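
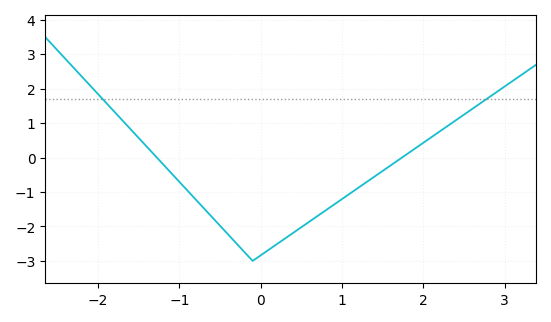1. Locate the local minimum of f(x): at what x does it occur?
-0.1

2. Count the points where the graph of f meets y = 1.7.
2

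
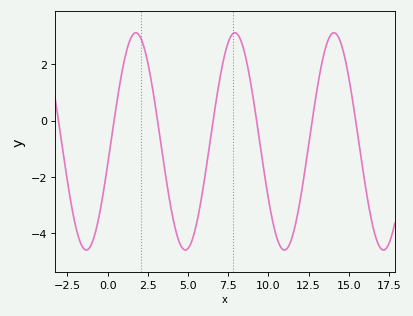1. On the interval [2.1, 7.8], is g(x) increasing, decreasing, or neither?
neither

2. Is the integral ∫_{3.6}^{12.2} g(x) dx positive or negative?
negative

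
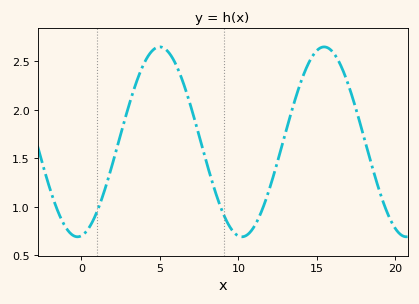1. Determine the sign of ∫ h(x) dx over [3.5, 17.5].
positive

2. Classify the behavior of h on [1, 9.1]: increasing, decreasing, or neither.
neither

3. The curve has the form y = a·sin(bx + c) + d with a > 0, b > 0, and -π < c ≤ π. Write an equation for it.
y = 0.98sin(0.6x - 1.4) + 1.67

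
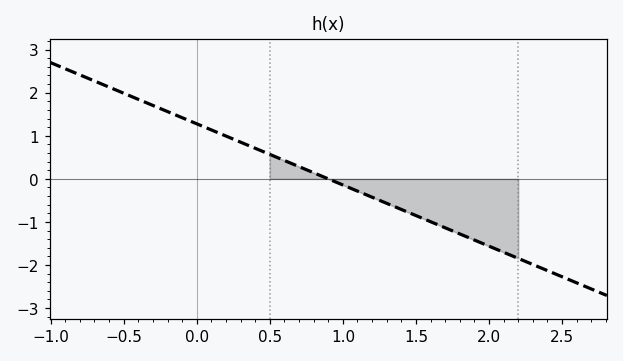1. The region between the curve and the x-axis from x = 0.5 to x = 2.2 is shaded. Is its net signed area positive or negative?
negative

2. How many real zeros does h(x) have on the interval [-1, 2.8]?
1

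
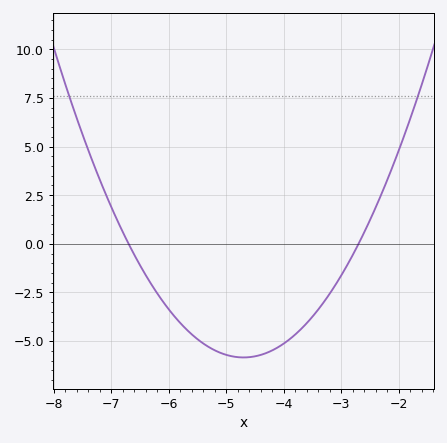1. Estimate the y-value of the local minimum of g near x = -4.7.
-5.8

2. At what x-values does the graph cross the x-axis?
-6.7, -2.7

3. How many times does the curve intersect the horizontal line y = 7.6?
2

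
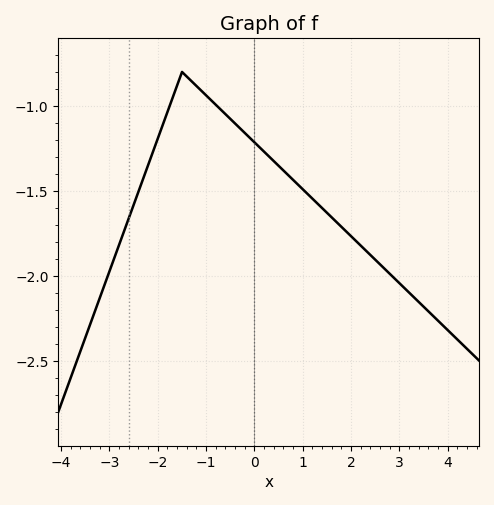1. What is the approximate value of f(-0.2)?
-1.15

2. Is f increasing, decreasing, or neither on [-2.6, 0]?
neither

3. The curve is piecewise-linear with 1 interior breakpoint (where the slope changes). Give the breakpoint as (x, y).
(-1.5, -0.8)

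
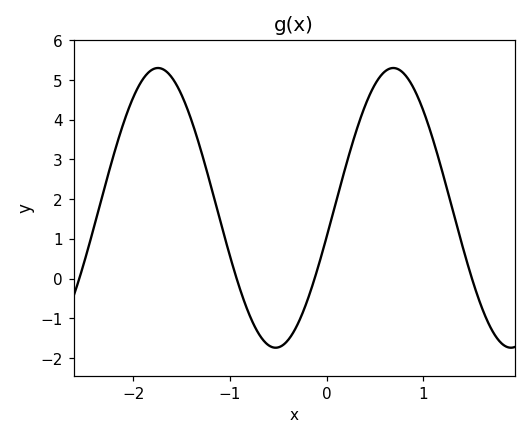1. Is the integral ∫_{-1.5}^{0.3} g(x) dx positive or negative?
positive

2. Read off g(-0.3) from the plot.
-1.2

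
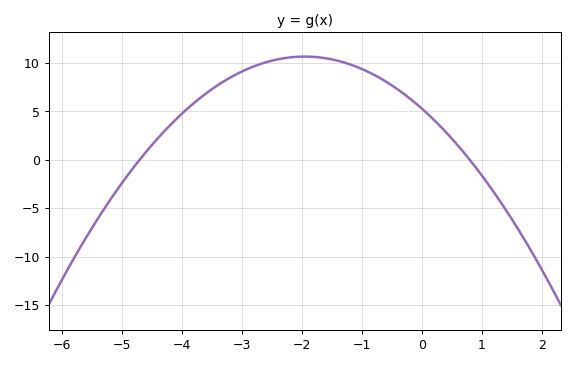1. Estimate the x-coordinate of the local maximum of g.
-2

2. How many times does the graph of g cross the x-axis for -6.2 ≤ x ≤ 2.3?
2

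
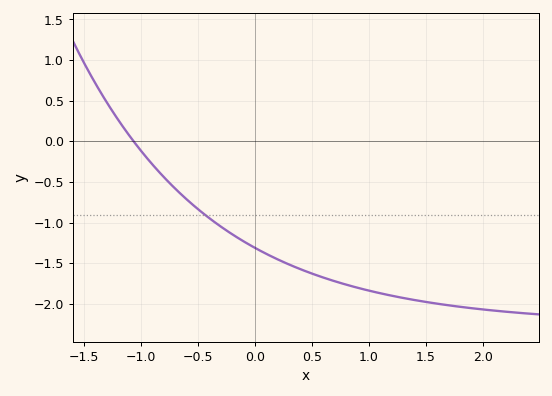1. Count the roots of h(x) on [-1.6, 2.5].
1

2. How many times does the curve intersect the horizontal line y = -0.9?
1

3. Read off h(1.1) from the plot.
-1.87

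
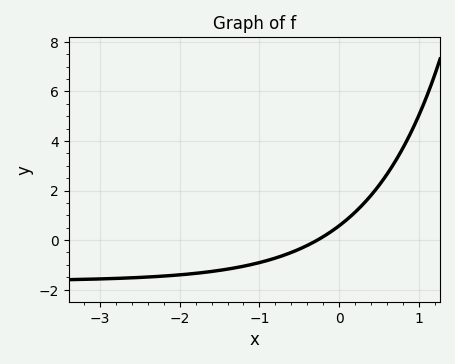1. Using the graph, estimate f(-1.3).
-1.12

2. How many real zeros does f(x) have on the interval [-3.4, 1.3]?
1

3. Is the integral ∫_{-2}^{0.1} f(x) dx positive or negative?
negative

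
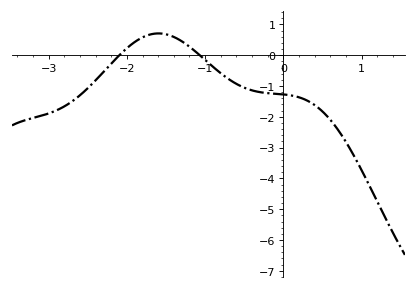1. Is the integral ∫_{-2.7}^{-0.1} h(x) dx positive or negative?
negative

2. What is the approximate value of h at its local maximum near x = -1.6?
0.707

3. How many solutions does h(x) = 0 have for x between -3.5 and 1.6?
2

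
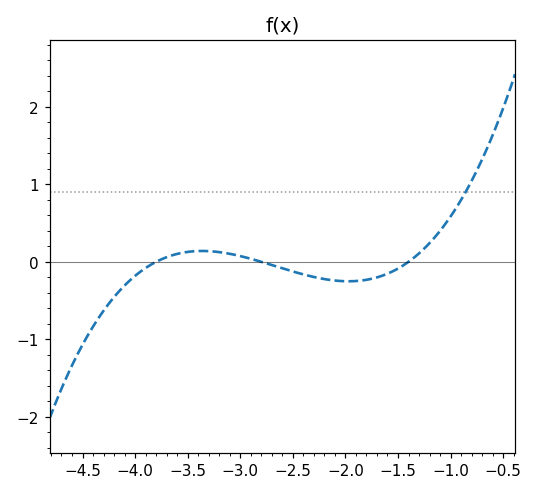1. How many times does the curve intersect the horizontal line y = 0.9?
1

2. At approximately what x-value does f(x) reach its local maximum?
-3.4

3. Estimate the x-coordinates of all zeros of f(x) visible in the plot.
-3.8, -2.8, -1.4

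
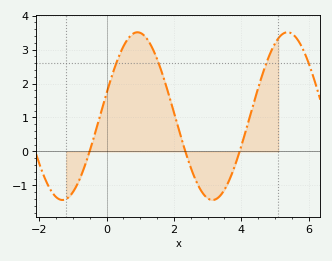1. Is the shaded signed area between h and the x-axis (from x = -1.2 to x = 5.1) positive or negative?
positive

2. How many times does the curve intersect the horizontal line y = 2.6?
4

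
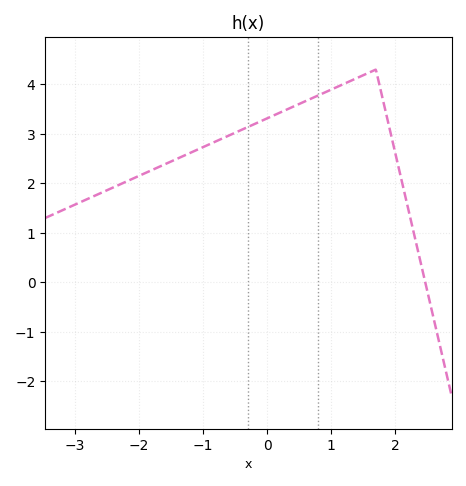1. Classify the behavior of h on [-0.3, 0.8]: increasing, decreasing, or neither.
increasing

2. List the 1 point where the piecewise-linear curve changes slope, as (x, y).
(1.7, 4.3)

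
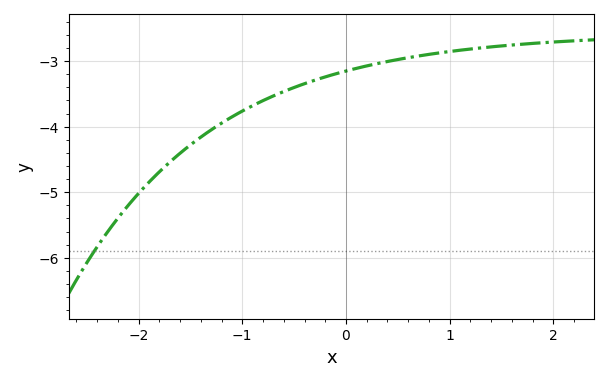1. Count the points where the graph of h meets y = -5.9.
1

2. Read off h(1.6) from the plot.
-2.75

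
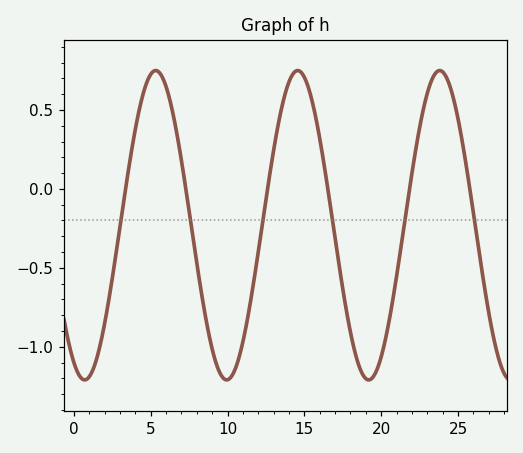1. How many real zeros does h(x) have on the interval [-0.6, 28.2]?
6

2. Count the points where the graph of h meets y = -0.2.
6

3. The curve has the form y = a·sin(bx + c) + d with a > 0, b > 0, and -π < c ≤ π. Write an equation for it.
y = 0.98sin(0.68x - 2.05) - 0.23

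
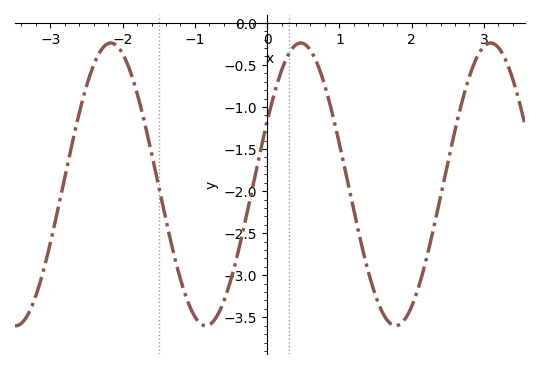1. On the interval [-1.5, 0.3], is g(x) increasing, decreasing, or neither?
neither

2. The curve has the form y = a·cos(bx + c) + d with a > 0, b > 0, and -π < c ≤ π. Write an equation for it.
y = 1.68cos(2.4x - 1.1) - 1.92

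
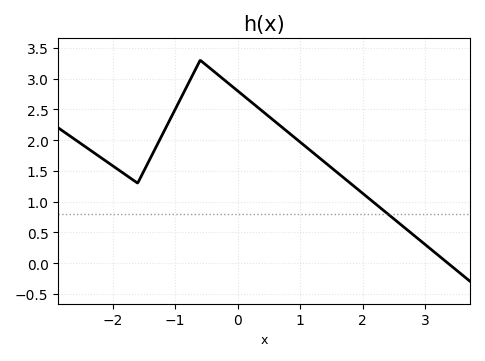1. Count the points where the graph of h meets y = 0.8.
1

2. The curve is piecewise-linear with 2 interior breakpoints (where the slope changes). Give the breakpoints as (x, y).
(-1.6, 1.3); (-0.6, 3.3)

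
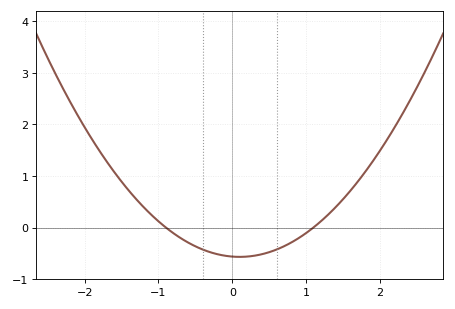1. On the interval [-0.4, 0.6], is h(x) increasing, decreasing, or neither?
neither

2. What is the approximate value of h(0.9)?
-0.205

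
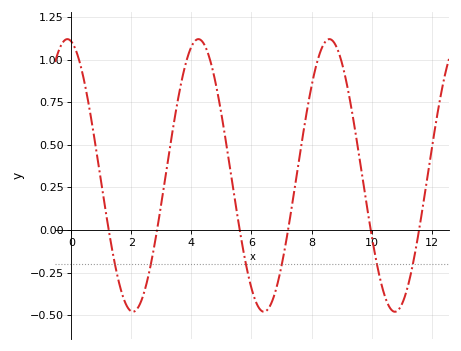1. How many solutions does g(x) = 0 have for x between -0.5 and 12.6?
6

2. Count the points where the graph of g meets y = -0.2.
6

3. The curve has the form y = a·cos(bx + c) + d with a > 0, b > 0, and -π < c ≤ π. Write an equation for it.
y = 0.8cos(1.4x + 0.19) + 0.32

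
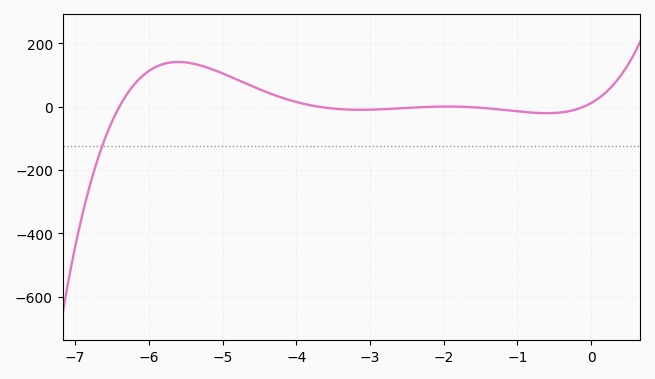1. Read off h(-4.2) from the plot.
20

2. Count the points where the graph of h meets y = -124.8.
1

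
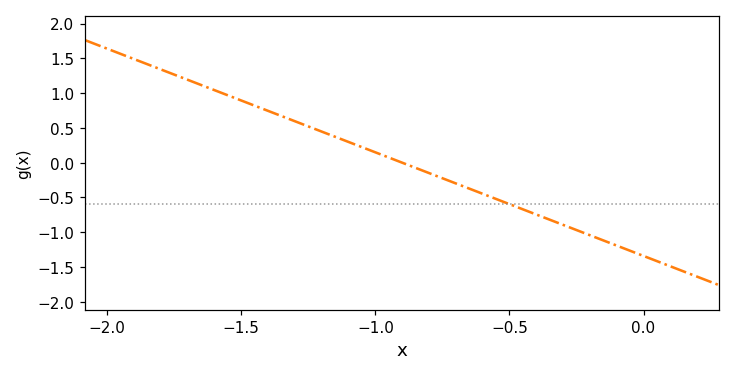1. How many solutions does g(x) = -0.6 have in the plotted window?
1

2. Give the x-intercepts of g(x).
-0.9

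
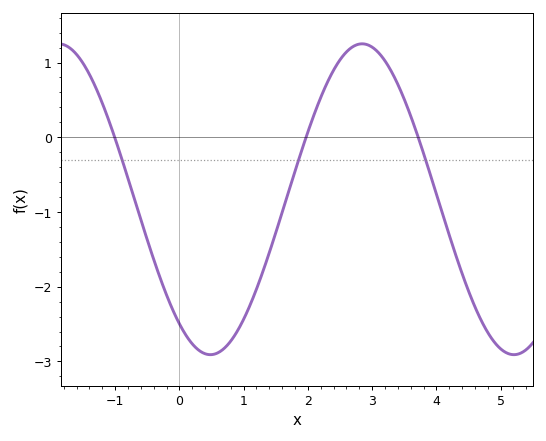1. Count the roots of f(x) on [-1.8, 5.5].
3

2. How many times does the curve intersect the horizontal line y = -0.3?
3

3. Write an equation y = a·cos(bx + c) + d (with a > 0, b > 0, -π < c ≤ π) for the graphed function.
y = 2.08cos(1.3x + 2.5) - 0.83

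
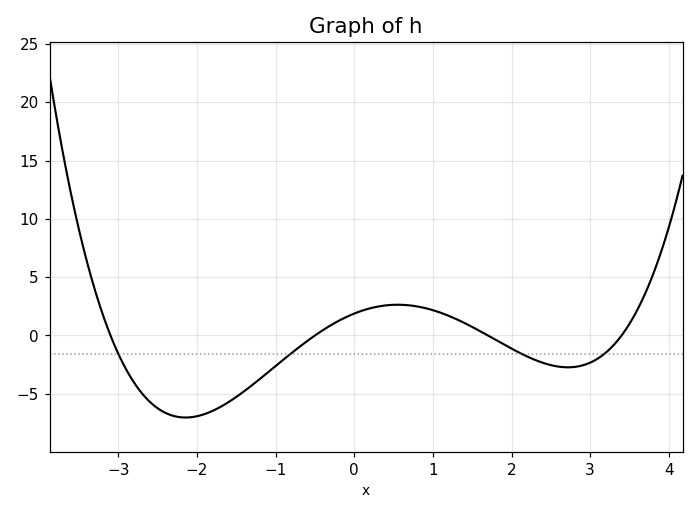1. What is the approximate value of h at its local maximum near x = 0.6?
2.64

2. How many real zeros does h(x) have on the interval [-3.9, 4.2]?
4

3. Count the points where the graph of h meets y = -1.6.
4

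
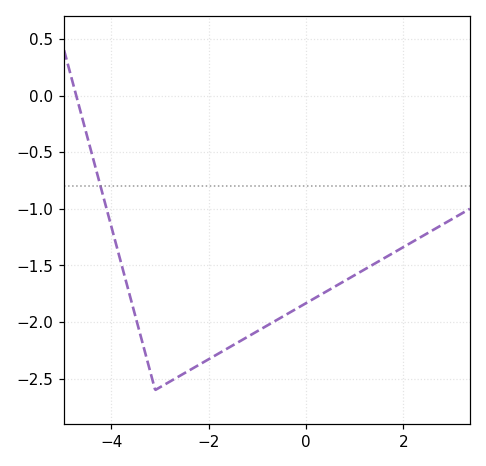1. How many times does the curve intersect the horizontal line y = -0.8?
1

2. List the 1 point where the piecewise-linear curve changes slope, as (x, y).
(-3.1, -2.6)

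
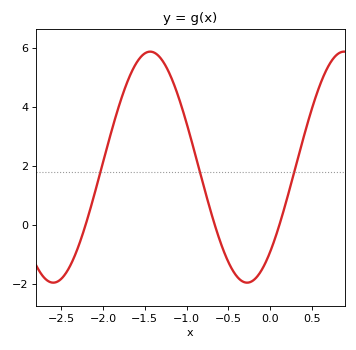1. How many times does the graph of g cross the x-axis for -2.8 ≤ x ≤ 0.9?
3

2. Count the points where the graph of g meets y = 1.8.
3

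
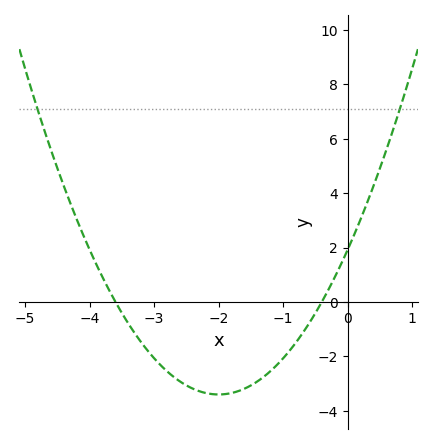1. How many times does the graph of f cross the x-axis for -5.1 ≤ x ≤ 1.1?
2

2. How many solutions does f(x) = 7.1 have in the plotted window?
2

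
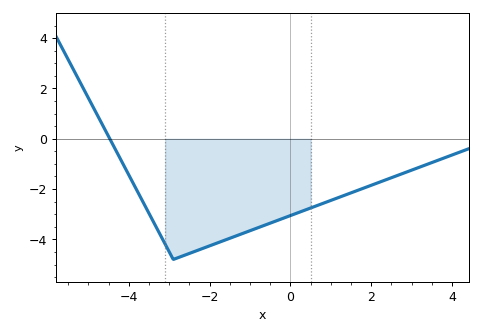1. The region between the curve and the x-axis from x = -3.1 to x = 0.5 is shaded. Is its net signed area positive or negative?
negative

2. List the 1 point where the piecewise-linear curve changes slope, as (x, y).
(-2.9, -4.8)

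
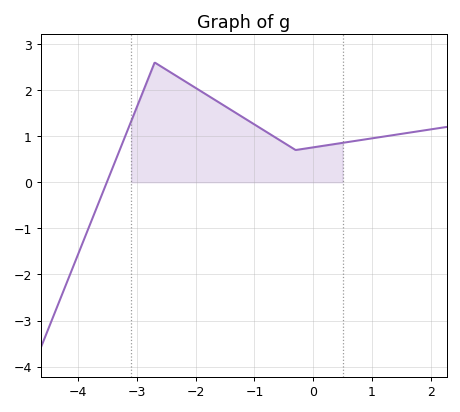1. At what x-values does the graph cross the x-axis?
-3.51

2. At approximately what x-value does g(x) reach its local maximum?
-2.7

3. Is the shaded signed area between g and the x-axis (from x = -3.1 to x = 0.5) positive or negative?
positive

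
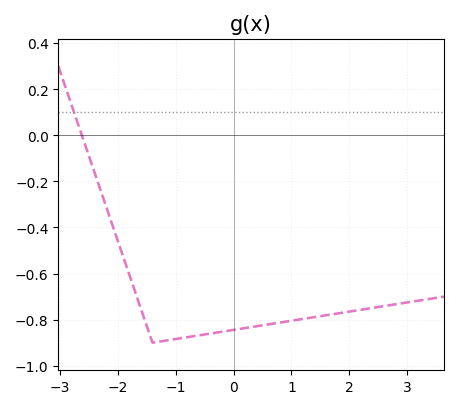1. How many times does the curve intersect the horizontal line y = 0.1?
1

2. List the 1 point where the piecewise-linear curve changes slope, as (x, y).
(-1.4, -0.9)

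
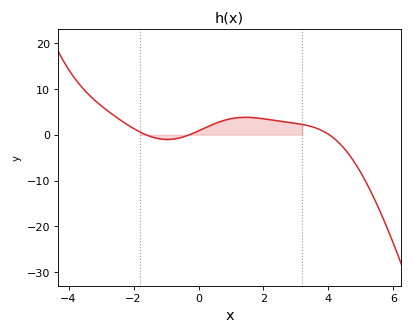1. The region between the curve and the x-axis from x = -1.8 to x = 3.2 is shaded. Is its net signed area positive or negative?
positive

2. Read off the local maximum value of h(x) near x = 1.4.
4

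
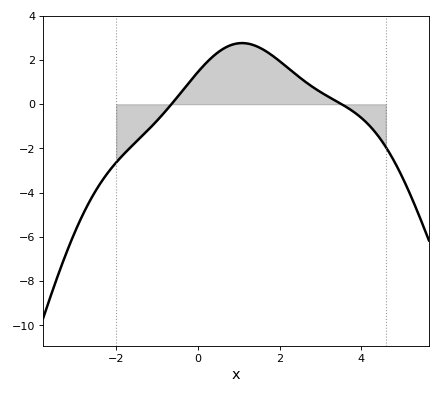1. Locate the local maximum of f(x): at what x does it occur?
1.08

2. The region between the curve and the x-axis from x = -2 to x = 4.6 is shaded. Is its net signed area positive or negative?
positive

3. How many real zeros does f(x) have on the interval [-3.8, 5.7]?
2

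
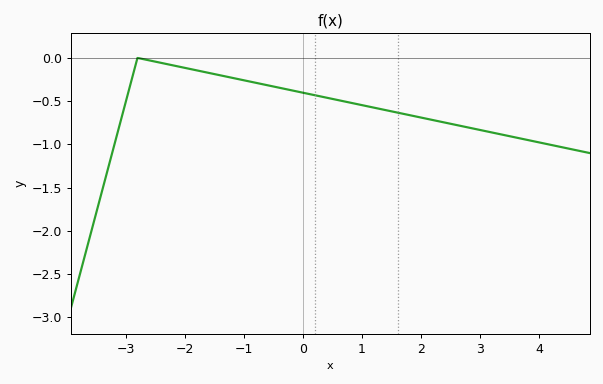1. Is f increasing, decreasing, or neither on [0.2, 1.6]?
decreasing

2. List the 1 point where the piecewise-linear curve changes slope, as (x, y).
(-2.8, 0)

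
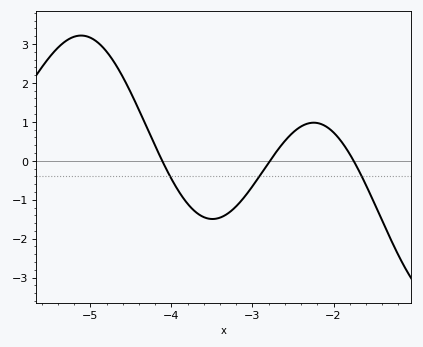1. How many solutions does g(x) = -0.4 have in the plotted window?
3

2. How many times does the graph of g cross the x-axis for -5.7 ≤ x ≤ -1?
3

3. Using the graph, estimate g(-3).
-0.7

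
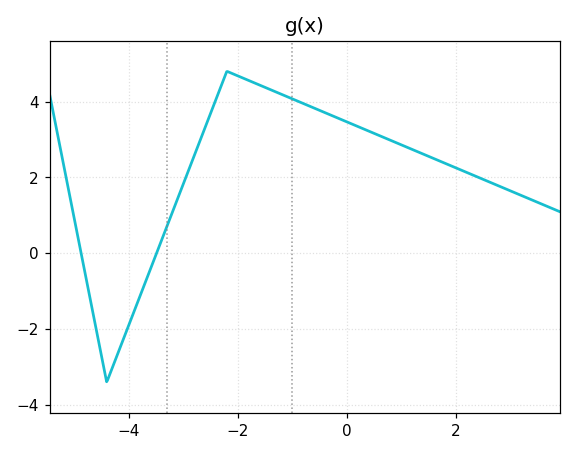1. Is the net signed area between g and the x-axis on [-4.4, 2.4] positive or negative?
positive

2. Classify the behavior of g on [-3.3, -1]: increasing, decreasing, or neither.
neither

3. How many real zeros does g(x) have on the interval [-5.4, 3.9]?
2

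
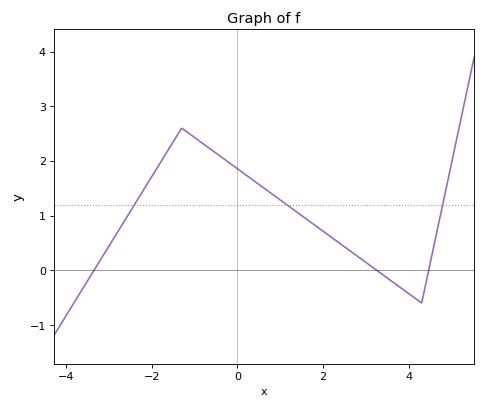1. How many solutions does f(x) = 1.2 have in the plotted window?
3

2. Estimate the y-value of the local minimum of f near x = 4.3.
-0.599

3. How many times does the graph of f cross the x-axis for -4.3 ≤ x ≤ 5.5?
3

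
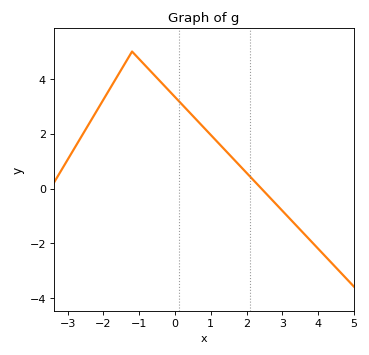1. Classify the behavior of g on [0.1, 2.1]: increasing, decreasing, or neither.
decreasing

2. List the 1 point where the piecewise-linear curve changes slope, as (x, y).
(-1.2, 5)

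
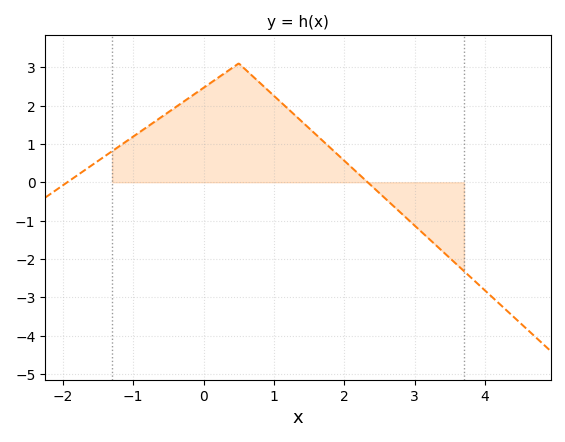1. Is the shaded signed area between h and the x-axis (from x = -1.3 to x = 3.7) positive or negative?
positive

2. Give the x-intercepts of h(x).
-1.94, 2.33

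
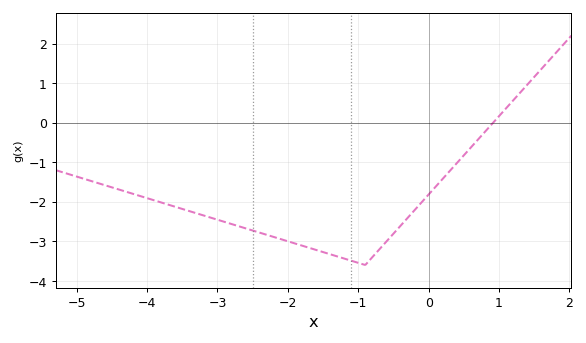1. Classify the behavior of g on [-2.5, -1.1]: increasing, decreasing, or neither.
decreasing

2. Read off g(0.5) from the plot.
-0.8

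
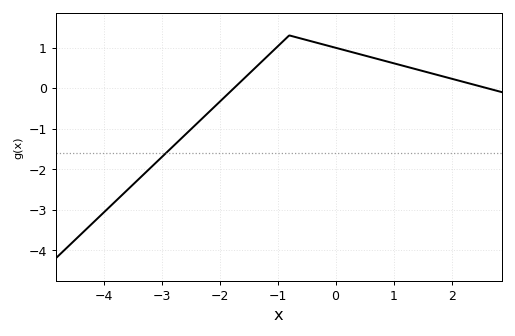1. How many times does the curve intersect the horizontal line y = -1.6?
1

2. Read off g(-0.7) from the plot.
1.26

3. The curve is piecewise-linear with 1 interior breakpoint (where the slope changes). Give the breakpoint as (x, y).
(-0.8, 1.3)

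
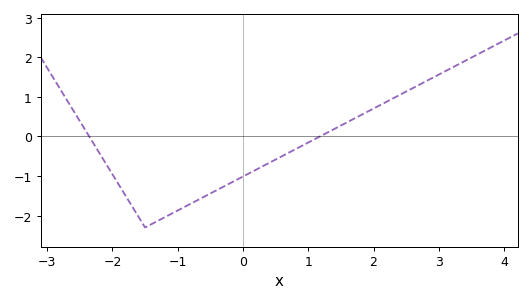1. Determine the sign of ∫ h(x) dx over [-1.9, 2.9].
negative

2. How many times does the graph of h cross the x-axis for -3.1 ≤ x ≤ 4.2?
2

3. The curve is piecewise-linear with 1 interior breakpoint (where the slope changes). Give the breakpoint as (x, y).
(-1.5, -2.3)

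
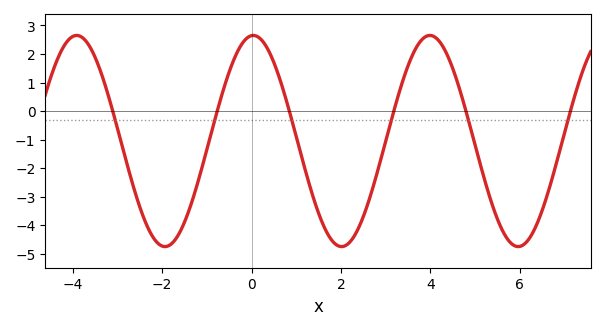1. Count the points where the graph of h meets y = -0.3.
6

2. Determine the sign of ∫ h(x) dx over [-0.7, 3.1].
negative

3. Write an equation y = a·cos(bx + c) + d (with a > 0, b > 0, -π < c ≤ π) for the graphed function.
y = 3.7cos(1.59x - 0.06) - 1.05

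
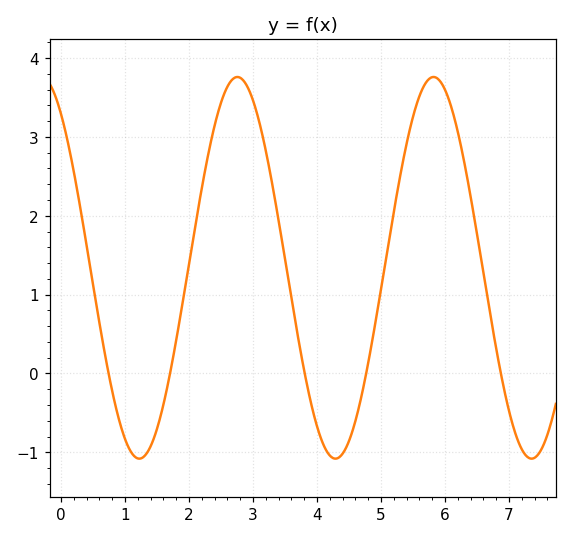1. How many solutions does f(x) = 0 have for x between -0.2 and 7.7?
5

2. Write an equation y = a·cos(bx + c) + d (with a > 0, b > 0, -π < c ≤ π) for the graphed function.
y = 2.42cos(2.05x + 0.632) + 1.34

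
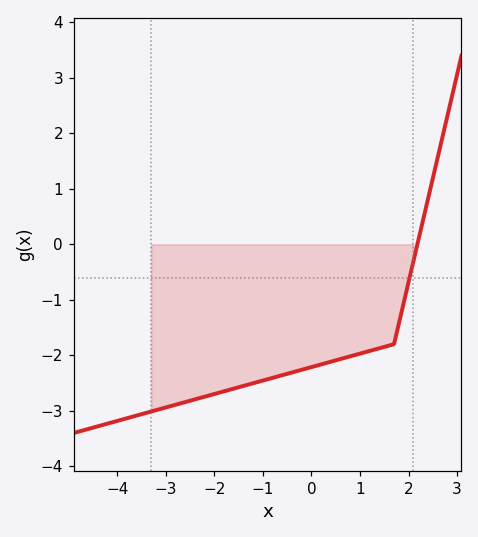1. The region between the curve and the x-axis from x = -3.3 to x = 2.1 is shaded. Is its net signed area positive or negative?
negative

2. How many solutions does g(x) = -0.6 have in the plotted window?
1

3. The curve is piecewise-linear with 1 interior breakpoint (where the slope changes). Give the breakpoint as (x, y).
(1.7, -1.8)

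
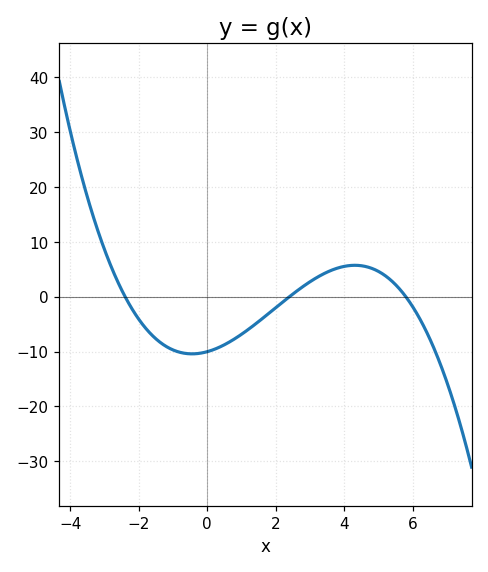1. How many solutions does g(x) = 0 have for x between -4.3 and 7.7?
3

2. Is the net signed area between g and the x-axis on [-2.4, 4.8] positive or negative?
negative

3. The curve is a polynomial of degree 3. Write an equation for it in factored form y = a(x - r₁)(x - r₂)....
y = -0.3(x + 2.4)(x - 2.4)(x - 5.8)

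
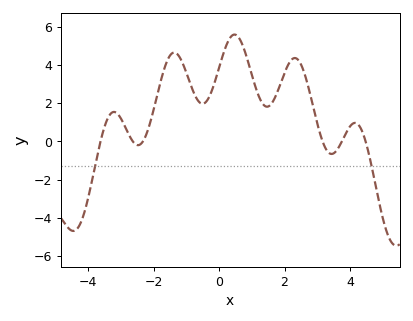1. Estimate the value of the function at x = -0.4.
2.08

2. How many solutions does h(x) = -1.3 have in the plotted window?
2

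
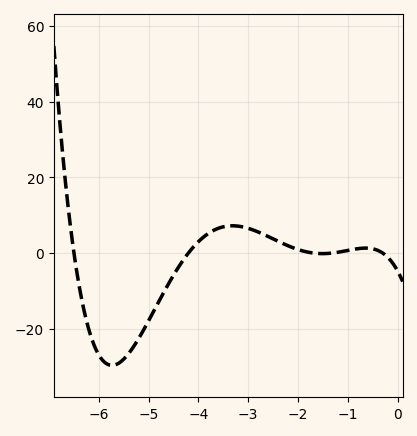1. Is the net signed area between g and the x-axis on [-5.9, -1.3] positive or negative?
negative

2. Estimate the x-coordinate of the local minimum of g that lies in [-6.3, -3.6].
-5.7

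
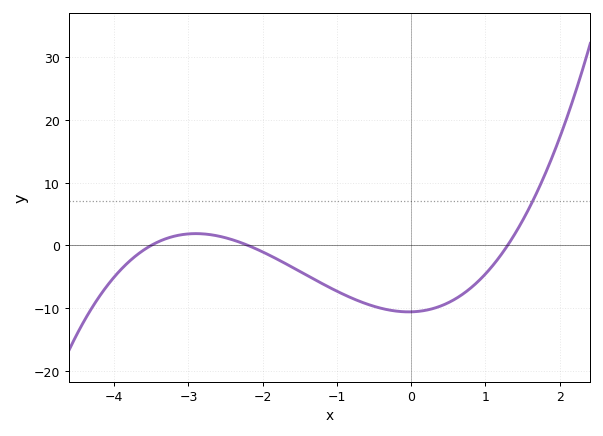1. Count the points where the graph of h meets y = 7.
1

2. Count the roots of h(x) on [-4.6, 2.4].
3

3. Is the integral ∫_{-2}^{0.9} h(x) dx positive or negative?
negative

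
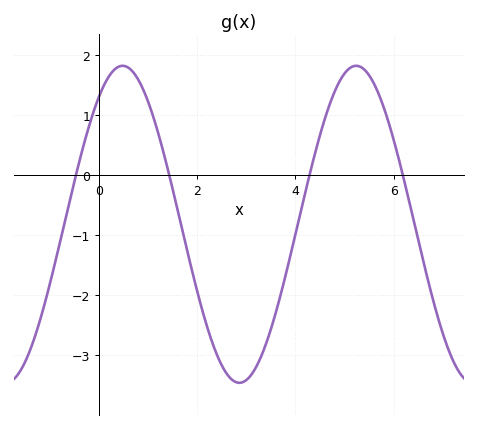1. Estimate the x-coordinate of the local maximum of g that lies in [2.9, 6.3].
5.2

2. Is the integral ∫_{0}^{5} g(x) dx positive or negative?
negative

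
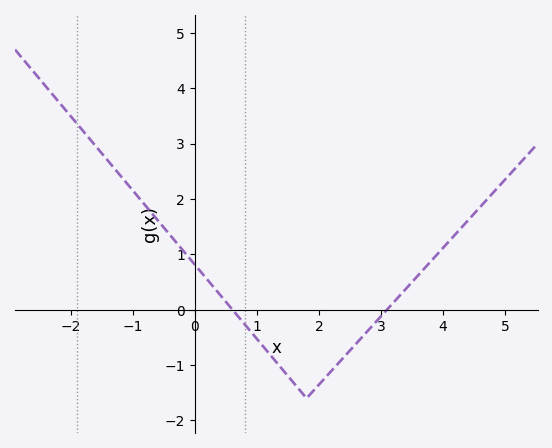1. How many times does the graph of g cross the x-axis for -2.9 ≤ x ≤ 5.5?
2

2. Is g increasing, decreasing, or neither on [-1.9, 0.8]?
decreasing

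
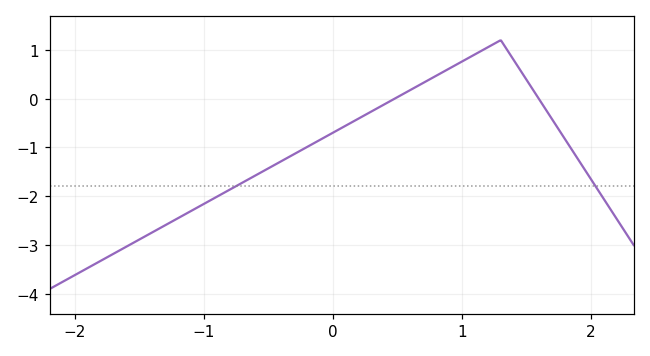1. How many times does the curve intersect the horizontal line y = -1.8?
2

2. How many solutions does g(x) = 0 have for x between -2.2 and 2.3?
2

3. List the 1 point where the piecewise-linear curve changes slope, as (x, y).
(1.3, 1.2)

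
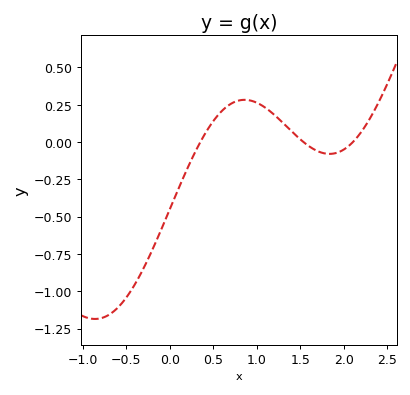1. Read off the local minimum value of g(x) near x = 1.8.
-0.08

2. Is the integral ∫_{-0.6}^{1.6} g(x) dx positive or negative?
negative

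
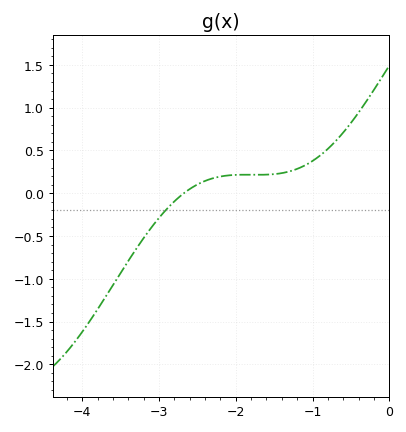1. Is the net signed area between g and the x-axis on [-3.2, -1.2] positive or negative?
positive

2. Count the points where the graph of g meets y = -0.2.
1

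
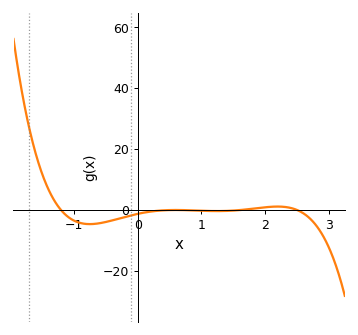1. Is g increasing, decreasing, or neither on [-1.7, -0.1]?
neither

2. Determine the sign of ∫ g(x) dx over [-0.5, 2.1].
negative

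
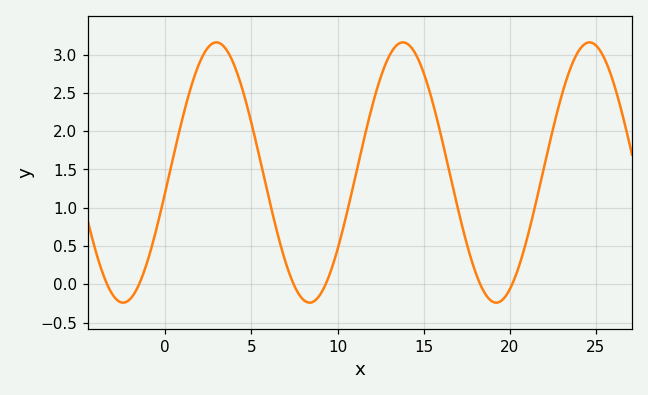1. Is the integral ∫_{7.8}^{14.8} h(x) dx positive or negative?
positive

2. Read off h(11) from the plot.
1.35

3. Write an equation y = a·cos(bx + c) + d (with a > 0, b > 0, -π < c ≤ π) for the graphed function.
y = 1.7cos(0.58x - 1.7) + 1.46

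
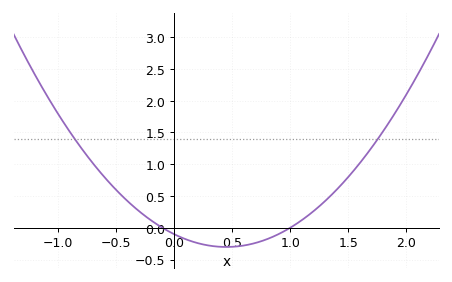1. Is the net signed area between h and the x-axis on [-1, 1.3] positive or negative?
positive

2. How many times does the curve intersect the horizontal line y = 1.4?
2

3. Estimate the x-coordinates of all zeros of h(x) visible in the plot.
-0.1, 1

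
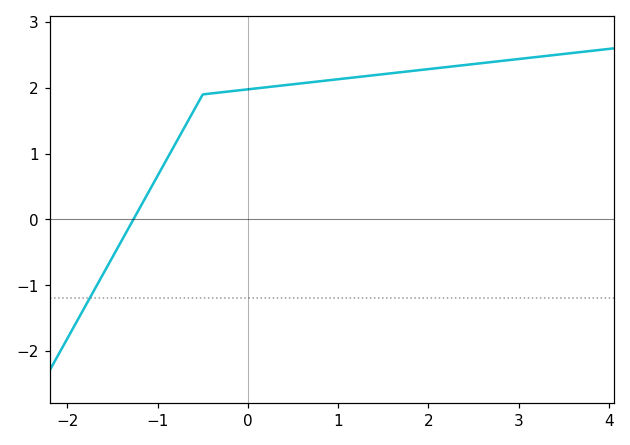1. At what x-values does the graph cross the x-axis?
-1.3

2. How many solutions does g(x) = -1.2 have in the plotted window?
1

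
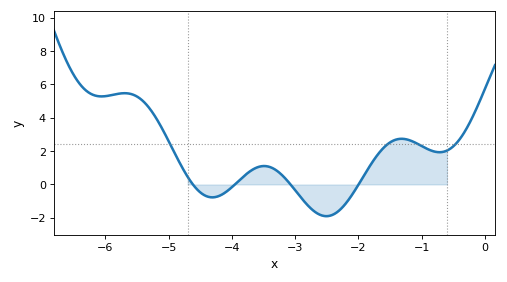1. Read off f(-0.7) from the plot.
2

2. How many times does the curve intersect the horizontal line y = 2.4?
4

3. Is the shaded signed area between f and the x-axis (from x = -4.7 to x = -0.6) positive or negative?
positive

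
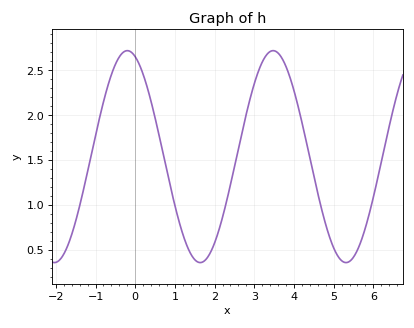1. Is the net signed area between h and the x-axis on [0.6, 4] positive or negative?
positive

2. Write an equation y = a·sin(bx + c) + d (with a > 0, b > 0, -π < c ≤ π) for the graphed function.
y = 1.18sin(1.71x + 1.91) + 1.54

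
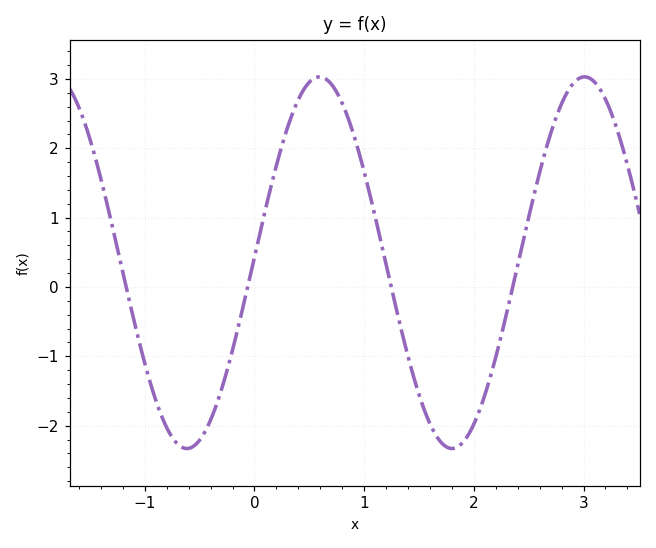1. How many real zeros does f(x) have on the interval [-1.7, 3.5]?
4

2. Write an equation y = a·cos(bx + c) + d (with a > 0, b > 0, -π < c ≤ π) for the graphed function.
y = 2.68cos(2.6x - 1.54) + 0.35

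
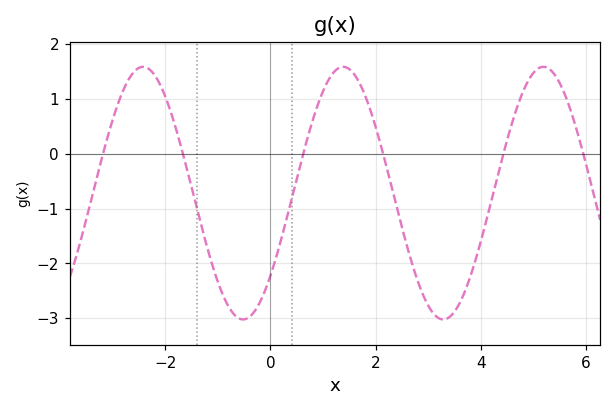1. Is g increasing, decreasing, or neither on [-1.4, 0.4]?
neither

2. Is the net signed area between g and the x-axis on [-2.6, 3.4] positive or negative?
negative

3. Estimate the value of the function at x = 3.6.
-2.7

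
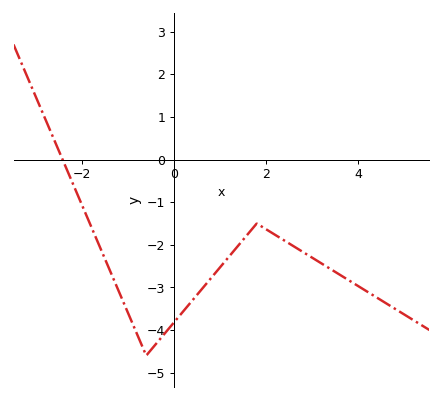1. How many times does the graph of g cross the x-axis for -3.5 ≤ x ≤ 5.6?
1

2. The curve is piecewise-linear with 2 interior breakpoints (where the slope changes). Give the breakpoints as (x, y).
(-0.6, -4.6); (1.8, -1.5)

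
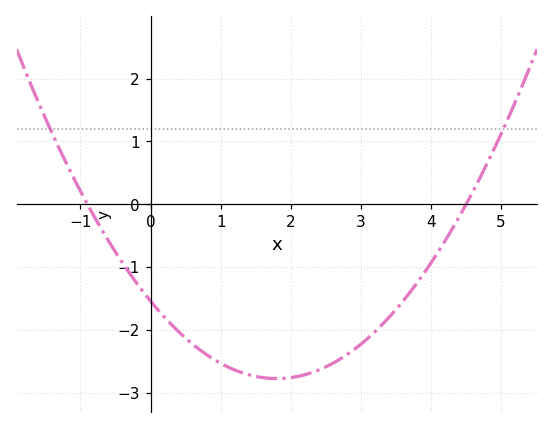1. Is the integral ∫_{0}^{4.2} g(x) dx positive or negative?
negative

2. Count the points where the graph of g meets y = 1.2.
2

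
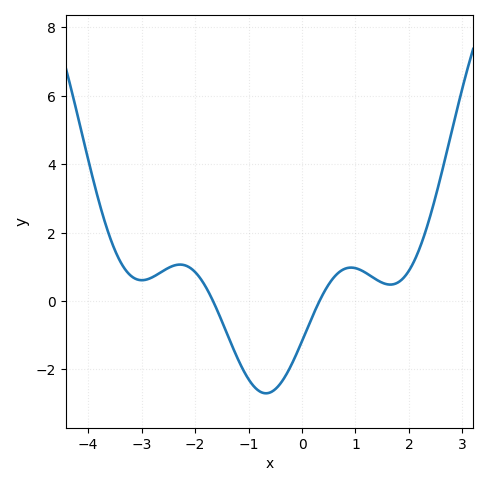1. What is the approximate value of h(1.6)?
0.486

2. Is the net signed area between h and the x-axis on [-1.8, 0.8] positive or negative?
negative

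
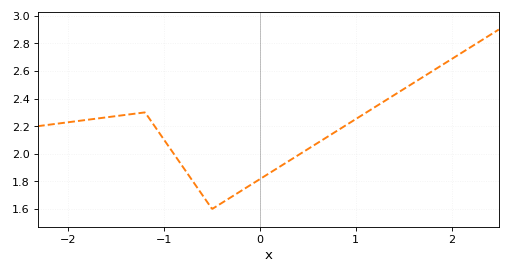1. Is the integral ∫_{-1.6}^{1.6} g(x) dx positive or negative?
positive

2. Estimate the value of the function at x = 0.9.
2.2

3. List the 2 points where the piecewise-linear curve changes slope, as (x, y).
(-1.2, 2.3); (-0.5, 1.6)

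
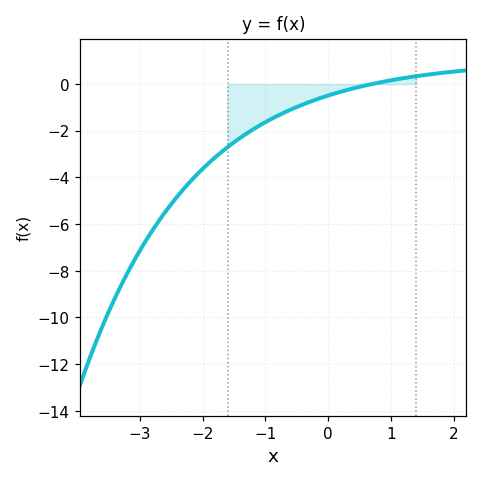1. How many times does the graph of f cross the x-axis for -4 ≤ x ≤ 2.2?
1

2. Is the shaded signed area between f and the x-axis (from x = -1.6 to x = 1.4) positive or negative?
negative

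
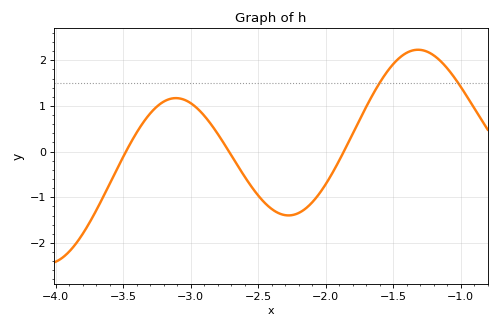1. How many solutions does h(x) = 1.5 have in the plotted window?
2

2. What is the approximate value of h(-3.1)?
1.2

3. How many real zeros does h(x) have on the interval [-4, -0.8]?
3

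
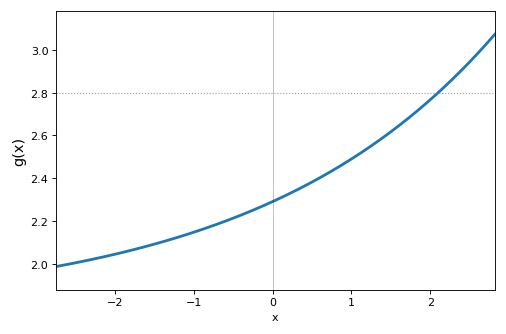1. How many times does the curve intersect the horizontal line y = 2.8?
1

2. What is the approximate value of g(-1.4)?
2.1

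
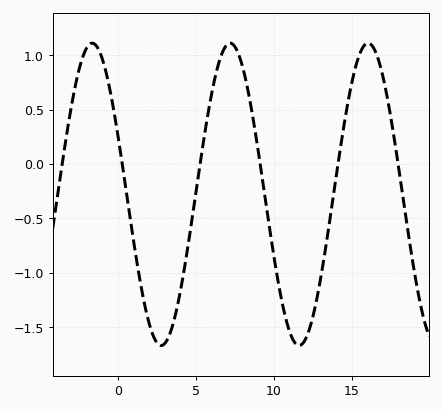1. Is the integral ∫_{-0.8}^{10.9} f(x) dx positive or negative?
negative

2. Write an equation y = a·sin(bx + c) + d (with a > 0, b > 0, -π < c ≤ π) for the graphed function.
y = 1.39sin(0.71x + 2.74) - 0.28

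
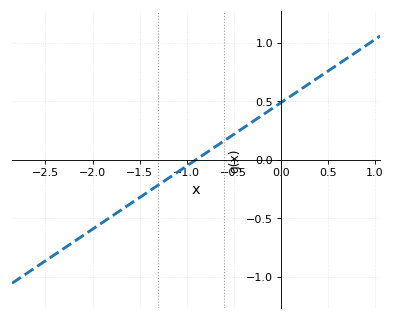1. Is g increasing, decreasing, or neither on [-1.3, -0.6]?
increasing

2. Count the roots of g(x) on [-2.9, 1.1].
1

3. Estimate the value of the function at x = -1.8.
-0.5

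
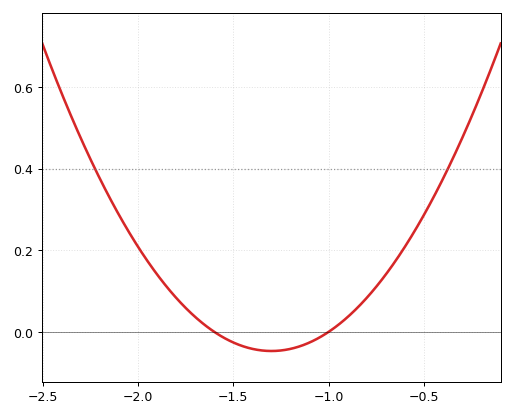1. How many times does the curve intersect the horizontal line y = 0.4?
2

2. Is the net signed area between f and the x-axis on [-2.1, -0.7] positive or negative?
positive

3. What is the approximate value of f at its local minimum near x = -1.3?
-0.047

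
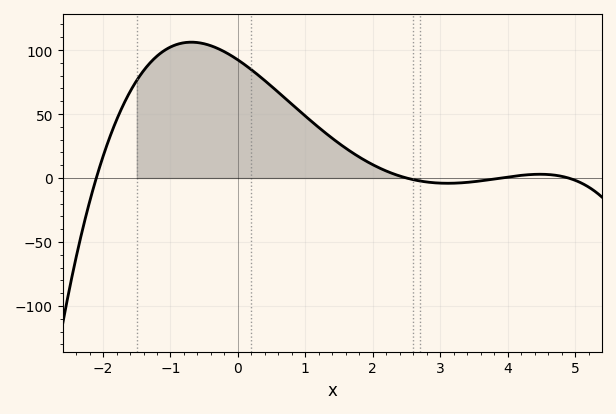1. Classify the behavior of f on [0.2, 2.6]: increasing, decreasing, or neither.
decreasing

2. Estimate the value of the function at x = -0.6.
105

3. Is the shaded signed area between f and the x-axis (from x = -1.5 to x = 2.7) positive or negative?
positive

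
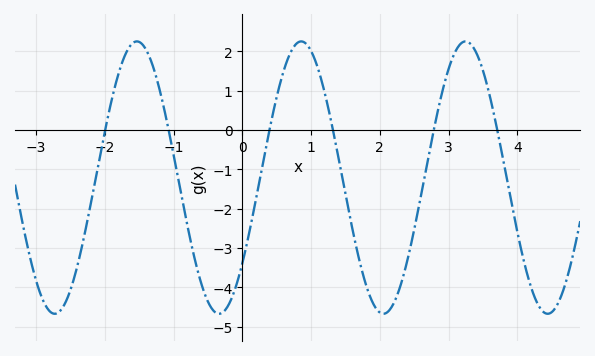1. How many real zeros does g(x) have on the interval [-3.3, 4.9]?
6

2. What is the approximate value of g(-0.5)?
-4.4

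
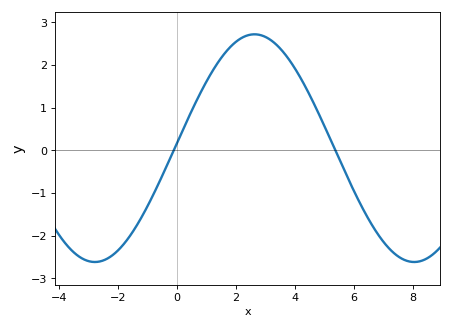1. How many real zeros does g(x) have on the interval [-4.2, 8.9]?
2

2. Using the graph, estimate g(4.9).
0.712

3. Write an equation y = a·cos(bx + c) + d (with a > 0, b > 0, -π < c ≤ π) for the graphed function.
y = 2.67cos(0.58x - 1.52) + 0.05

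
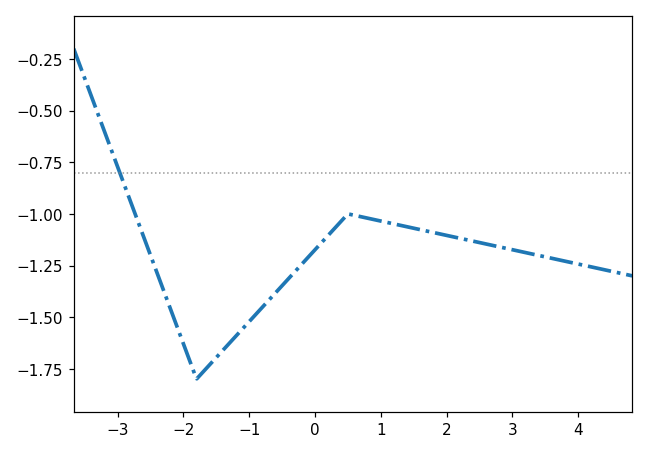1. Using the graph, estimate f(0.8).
-1.02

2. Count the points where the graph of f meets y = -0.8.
1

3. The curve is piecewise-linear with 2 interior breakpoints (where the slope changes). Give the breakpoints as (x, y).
(-1.8, -1.8); (0.5, -1)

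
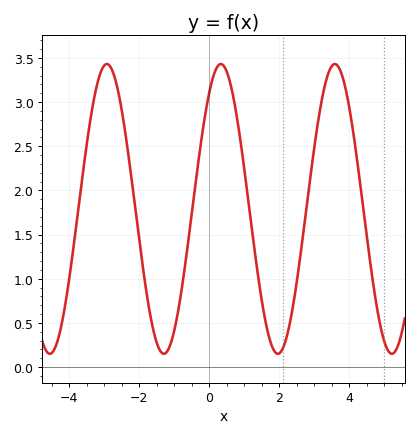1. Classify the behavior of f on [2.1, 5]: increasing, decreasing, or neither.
neither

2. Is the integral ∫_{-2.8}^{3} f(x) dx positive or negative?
positive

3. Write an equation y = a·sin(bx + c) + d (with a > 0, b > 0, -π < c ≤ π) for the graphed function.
y = 1.64sin(1.9x + 0.93) + 1.79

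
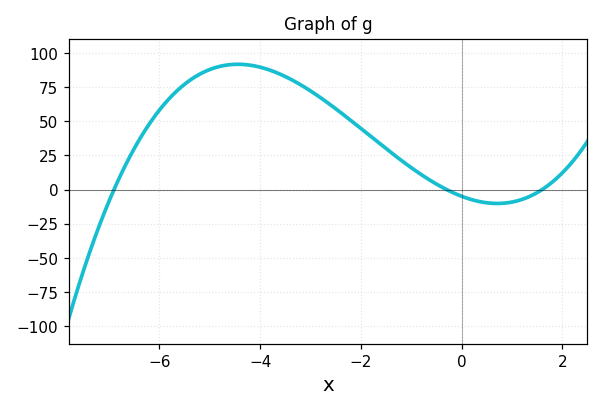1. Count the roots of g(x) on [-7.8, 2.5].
3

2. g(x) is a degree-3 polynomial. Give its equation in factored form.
y = 1.49(x + 6.9)(x + 0.3)(x - 1.6)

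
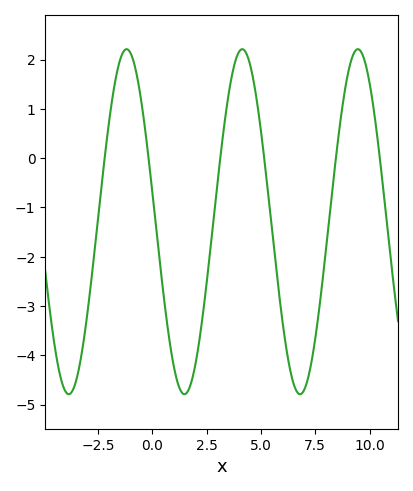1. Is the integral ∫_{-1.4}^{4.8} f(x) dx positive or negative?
negative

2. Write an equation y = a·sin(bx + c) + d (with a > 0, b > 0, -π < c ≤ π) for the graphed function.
y = 3.5sin(1.2x + 3) - 1.29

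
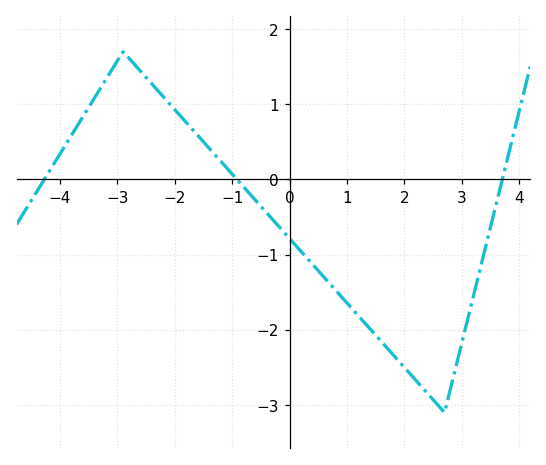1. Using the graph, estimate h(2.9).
-2.5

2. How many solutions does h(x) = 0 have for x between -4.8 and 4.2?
3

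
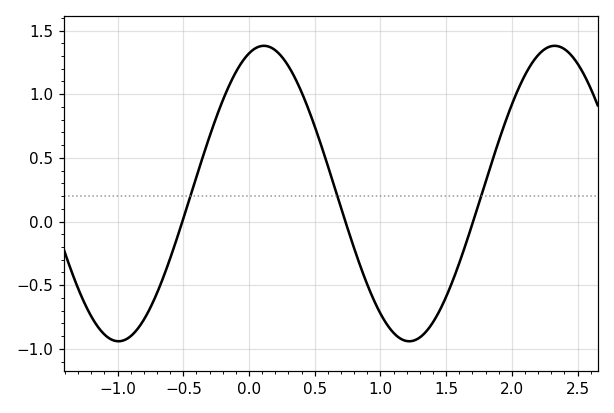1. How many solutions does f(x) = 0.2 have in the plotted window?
3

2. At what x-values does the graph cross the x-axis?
-0.507, 0.733, 1.71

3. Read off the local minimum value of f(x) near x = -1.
-0.94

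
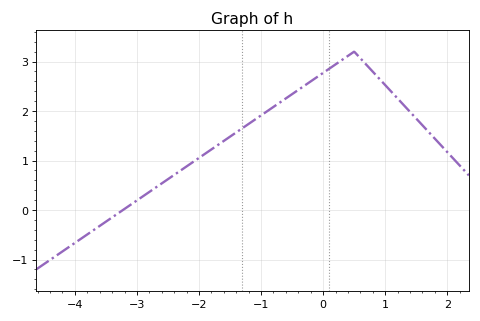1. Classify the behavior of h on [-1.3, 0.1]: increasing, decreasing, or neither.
increasing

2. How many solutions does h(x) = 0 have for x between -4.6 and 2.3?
1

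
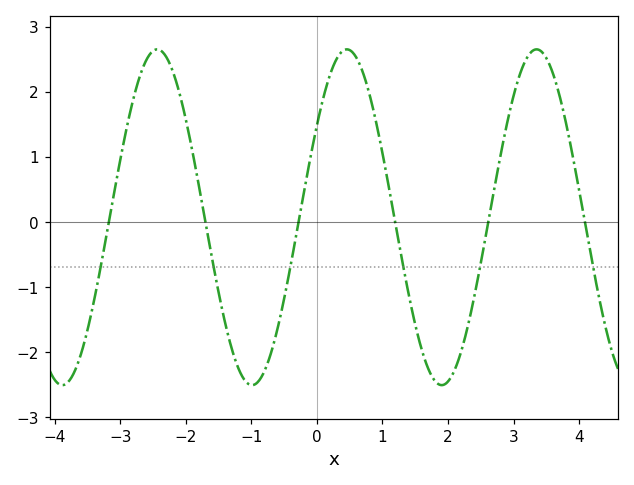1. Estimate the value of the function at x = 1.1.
0.5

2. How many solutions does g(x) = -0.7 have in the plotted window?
6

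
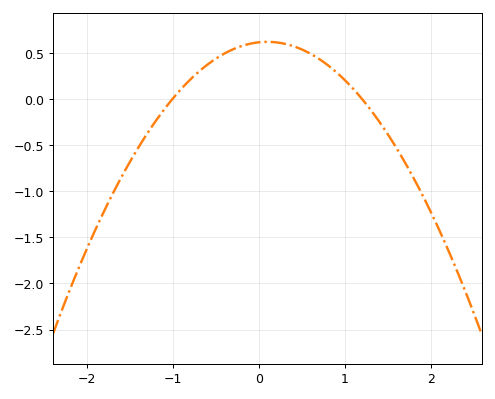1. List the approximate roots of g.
-1, 1.2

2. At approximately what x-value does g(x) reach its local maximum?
0.1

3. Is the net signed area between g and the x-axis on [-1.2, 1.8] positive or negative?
positive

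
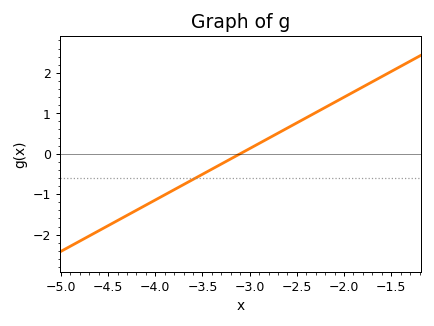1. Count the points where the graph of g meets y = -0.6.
1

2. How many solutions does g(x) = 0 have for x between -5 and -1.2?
1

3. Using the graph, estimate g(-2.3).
1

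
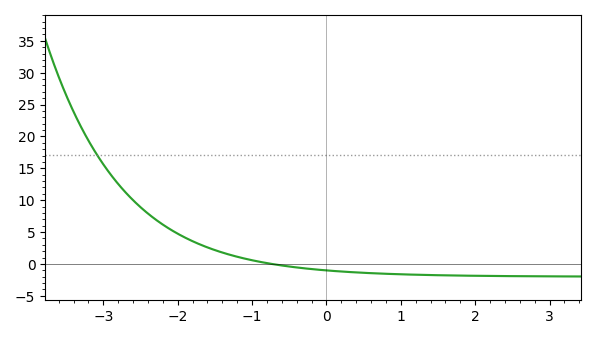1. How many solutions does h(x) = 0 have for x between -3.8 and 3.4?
1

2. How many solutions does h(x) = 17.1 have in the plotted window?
1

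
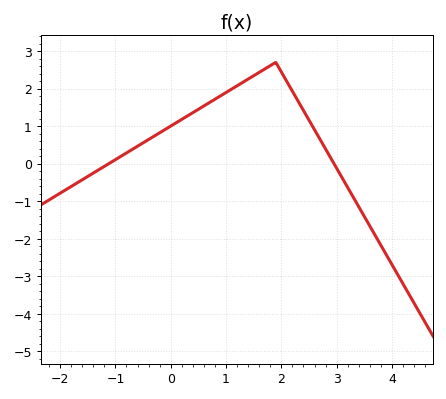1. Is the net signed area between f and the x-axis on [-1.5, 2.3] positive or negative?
positive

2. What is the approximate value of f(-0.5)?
0.6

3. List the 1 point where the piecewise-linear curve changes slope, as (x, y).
(1.9, 2.7)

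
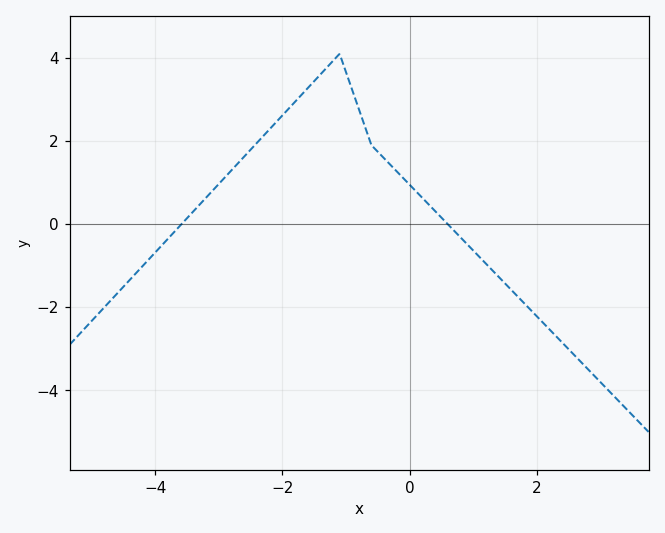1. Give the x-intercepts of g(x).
-3.59, 0.6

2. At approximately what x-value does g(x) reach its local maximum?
-1.1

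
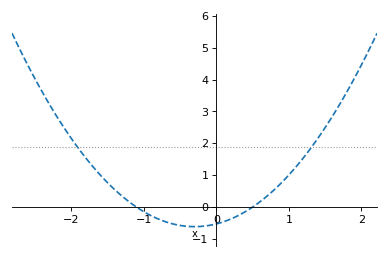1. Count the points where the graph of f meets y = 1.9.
2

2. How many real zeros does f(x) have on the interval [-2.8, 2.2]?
2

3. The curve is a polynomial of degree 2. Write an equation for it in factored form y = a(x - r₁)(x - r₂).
y = 0.96(x + 1.1)(x - 0.5)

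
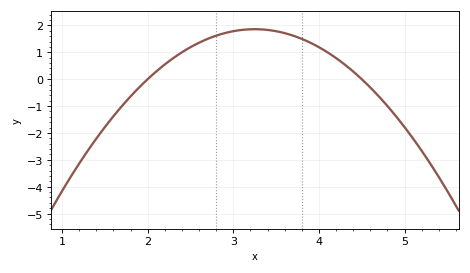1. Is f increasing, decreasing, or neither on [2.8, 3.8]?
neither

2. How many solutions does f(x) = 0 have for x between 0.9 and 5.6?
2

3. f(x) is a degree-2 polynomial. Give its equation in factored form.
y = -1.19(x - 2)(x - 4.5)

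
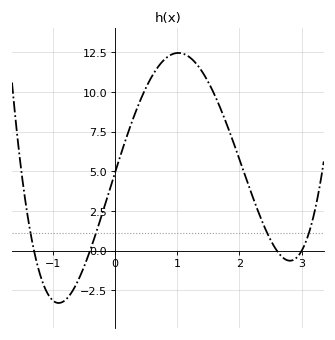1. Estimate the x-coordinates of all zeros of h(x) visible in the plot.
-1.3, -0.4, 2.6, 3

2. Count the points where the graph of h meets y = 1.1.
4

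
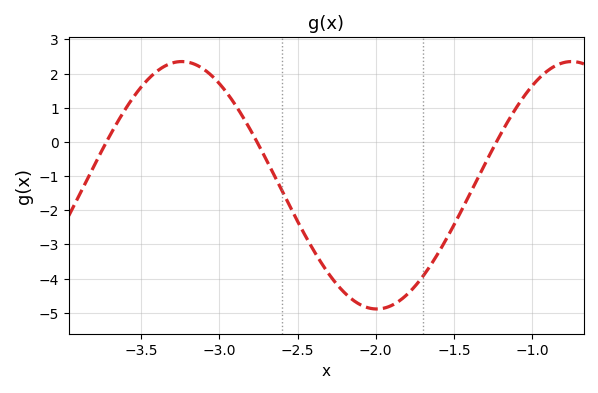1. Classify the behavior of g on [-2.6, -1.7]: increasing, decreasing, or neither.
neither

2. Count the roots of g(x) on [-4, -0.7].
3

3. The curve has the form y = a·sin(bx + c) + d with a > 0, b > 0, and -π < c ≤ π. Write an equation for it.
y = 3.62sin(2.5x - 2.8) - 1.27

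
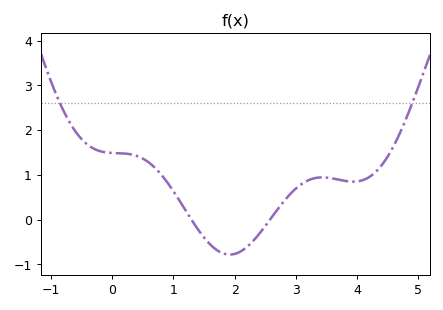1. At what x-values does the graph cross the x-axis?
1.3, 2.6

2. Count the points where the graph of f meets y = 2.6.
2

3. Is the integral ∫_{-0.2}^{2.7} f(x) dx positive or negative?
positive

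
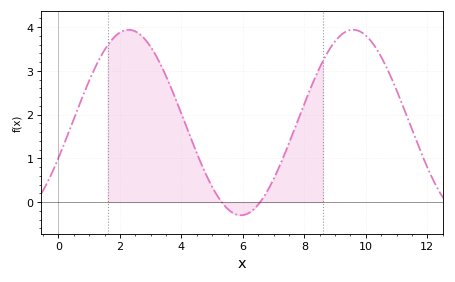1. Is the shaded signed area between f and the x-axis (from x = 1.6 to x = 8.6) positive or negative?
positive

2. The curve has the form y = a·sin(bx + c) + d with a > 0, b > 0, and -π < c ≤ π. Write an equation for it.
y = 2.12sin(0.86x - 0.39) + 1.82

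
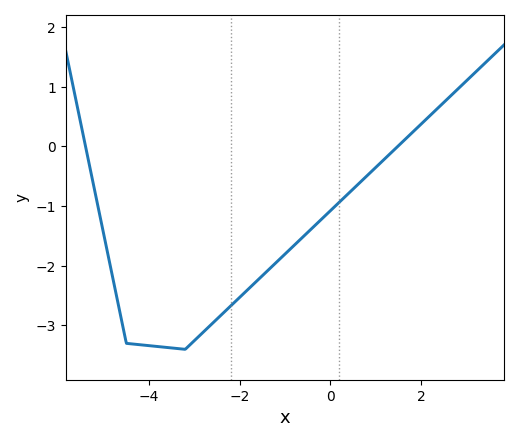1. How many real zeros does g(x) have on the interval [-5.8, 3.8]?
2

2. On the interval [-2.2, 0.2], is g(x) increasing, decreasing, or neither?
increasing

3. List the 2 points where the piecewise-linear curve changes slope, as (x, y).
(-4.5, -3.3); (-3.2, -3.4)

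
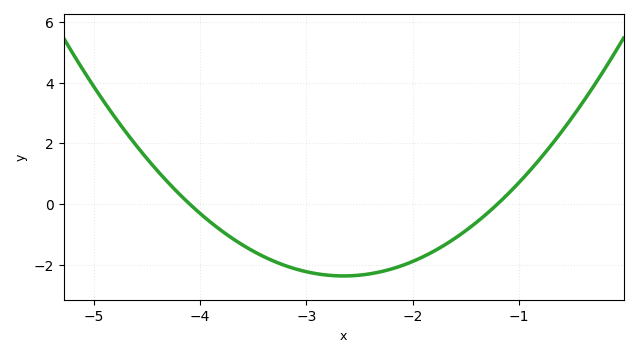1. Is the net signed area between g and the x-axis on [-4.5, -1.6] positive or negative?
negative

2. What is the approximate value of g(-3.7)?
-1.13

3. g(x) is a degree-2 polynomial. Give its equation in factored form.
y = 1.13(x + 4.1)(x + 1.2)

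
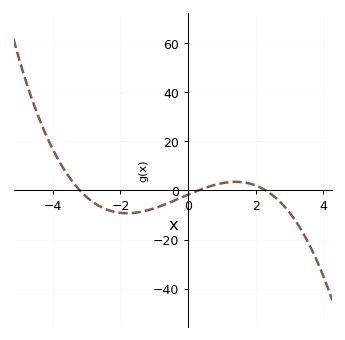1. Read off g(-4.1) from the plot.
20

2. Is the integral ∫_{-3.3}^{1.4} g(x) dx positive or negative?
negative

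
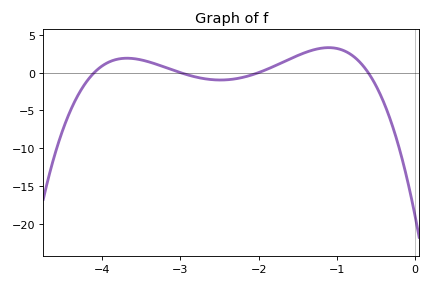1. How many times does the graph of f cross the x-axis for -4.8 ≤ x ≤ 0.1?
4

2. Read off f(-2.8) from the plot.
-0.59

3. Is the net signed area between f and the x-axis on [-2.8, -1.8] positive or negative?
negative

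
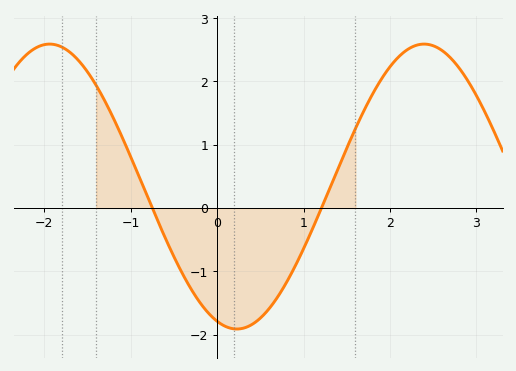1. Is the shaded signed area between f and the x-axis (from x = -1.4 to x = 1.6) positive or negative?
negative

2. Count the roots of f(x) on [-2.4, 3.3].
2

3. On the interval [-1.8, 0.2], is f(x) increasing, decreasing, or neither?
decreasing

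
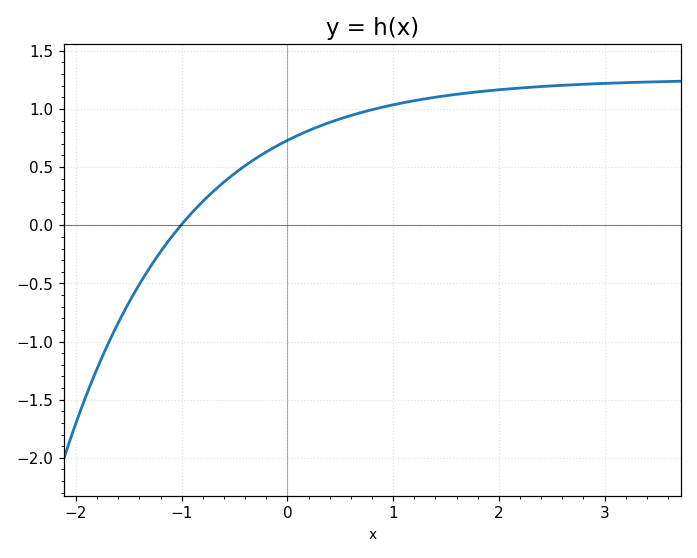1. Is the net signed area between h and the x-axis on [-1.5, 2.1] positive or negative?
positive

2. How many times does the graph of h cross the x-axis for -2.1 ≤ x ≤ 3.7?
1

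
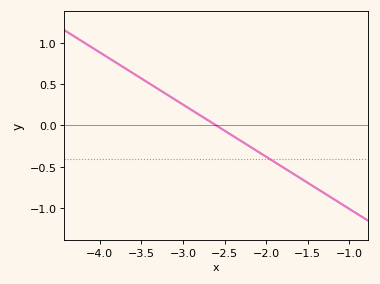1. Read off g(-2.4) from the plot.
-0.15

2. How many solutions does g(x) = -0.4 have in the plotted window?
1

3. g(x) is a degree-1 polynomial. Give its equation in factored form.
y = -0.63(x + 2.6)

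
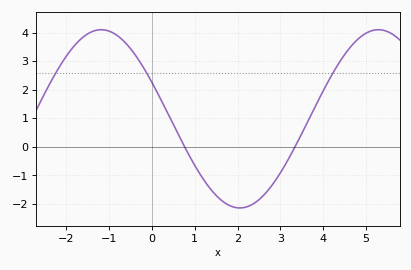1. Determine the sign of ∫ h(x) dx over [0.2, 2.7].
negative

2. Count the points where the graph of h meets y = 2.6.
3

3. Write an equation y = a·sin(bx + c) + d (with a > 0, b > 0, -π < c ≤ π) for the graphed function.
y = 3.12sin(0.97x + 2.72) + 0.98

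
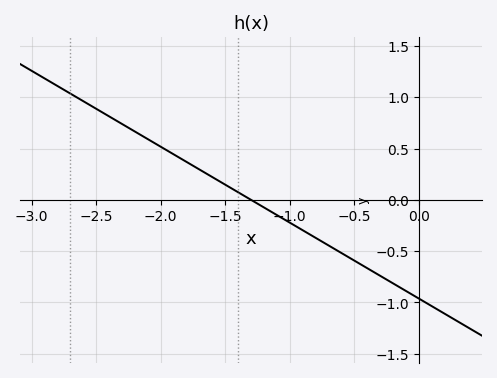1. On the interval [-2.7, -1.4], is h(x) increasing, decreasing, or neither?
decreasing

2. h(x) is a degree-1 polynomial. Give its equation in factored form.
y = -0.74(x + 1.3)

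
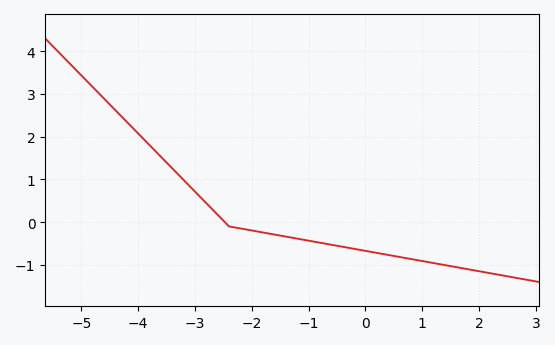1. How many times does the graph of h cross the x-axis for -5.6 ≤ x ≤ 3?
1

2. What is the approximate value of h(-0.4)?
-0.577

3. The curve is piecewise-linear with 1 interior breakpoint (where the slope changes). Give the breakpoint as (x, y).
(-2.4, -0.1)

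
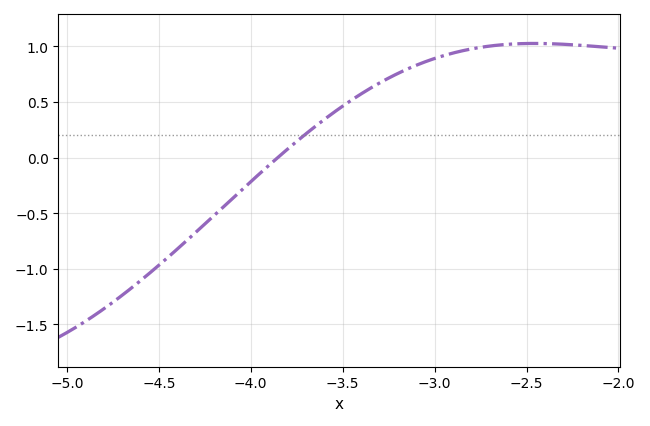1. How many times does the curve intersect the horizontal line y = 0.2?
1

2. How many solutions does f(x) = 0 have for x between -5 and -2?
1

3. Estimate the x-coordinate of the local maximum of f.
-2.46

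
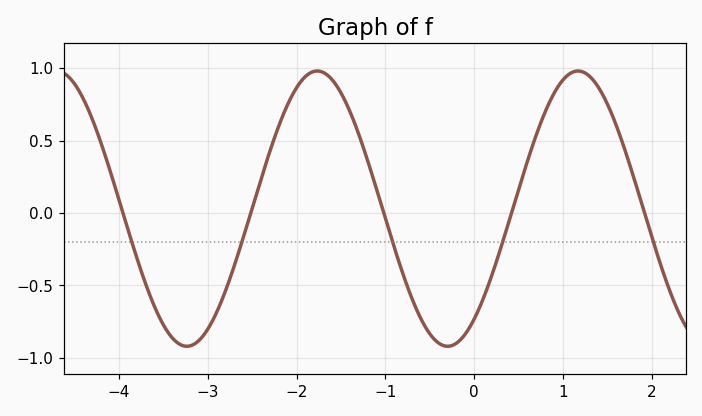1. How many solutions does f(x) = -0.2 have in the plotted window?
5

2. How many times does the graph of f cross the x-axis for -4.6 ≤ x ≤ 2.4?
5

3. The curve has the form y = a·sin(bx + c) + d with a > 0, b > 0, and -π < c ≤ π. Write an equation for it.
y = 0.95sin(2.14x - 0.93) + 0.03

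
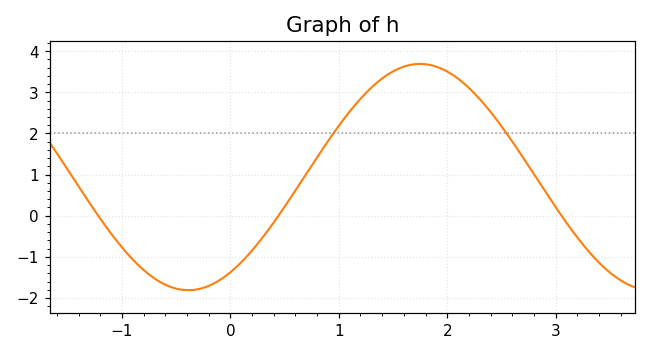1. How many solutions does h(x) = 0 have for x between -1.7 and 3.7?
3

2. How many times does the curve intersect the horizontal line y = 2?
2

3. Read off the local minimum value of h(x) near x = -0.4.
-1.81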